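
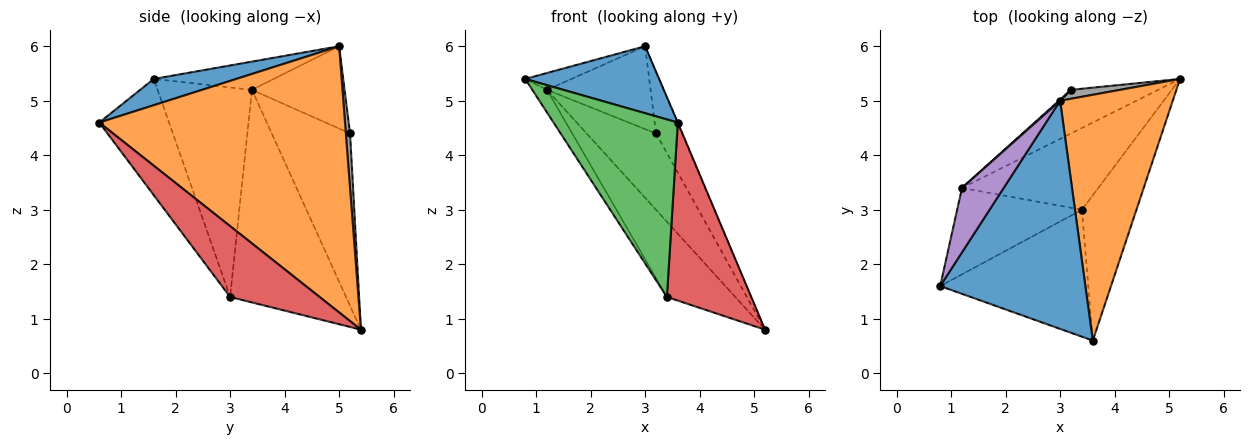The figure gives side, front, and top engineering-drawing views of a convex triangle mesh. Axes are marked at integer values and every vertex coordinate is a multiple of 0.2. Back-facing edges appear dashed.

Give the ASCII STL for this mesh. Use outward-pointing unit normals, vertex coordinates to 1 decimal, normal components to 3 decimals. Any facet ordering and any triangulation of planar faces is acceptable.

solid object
 facet normal 0.171 -0.277 0.945
  outer loop
   vertex 3.0 5.0 6.0
   vertex 0.8 1.6 5.4
   vertex 3.6 0.6 4.6
  endloop
 endfacet
 facet normal 0.921 0.002 0.390
  outer loop
   vertex 3.0 5.0 6.0
   vertex 3.6 0.6 4.6
   vertex 5.2 5.4 0.8
  endloop
 endfacet
 facet normal -0.415 -0.740 -0.529
  outer loop
   vertex 3.4 3.0 1.4
   vertex 3.6 0.6 4.6
   vertex 0.8 1.6 5.4
  endloop
 endfacet
 facet normal 0.635 -0.598 -0.488
  outer loop
   vertex 3.4 3.0 1.4
   vertex 5.2 5.4 0.8
   vertex 3.6 0.6 4.6
  endloop
 endfacet
 facet normal -0.548 0.212 0.809
  outer loop
   vertex 1.2 3.4 5.2
   vertex 0.8 1.6 5.4
   vertex 3.0 5.0 6.0
  endloop
 endfacet
 facet normal -0.852 0.133 -0.507
  outer loop
   vertex 1.2 3.4 5.2
   vertex 3.4 3.0 1.4
   vertex 0.8 1.6 5.4
  endloop
 endfacet
 facet normal -0.754 0.445 -0.483
  outer loop
   vertex 1.2 3.4 5.2
   vertex 5.2 5.4 0.8
   vertex 3.4 3.0 1.4
  endloop
 endfacet
 facet normal 0.158 0.977 0.142
  outer loop
   vertex 3.2 5.2 4.4
   vertex 3.0 5.0 6.0
   vertex 5.2 5.4 0.8
  endloop
 endfacet
 facet normal -0.700 0.620 -0.354
  outer loop
   vertex 3.2 5.2 4.4
   vertex 5.2 5.4 0.8
   vertex 1.2 3.4 5.2
  endloop
 endfacet
 facet normal -0.667 0.745 0.010
  outer loop
   vertex 3.2 5.2 4.4
   vertex 1.2 3.4 5.2
   vertex 3.0 5.0 6.0
  endloop
 endfacet
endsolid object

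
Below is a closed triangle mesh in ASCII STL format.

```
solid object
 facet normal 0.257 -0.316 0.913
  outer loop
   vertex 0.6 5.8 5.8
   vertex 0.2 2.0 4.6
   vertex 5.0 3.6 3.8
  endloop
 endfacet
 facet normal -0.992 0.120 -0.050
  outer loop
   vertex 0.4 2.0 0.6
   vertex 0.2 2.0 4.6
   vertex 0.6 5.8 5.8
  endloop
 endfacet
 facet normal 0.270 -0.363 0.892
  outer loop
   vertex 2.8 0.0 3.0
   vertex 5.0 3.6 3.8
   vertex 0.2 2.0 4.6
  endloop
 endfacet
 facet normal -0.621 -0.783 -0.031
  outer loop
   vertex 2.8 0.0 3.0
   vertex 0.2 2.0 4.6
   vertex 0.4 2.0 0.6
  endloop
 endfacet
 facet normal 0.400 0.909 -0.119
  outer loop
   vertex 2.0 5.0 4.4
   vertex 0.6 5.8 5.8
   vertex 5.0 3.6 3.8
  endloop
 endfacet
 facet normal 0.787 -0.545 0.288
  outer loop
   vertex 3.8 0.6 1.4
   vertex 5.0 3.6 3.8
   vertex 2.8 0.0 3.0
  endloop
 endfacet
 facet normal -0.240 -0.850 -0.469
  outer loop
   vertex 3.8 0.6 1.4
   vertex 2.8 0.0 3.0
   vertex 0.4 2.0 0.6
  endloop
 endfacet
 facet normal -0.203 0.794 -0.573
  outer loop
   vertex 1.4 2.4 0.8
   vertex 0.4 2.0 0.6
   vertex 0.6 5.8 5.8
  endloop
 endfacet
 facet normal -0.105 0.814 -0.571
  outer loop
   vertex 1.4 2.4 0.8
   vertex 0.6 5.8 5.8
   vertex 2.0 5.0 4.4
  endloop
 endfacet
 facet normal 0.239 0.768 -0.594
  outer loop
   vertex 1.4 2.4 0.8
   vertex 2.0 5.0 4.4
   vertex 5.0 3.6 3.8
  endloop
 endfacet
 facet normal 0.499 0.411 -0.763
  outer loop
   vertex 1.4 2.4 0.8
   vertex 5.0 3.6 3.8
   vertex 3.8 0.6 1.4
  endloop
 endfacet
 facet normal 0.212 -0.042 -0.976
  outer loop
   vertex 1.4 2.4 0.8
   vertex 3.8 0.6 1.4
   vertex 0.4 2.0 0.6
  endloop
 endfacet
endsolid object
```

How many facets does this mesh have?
12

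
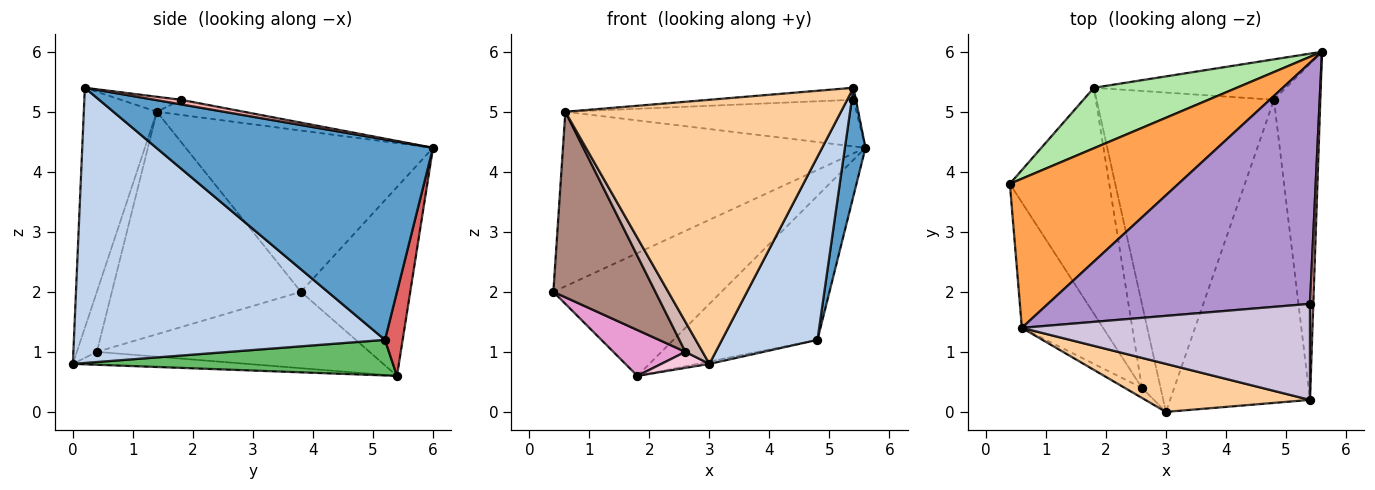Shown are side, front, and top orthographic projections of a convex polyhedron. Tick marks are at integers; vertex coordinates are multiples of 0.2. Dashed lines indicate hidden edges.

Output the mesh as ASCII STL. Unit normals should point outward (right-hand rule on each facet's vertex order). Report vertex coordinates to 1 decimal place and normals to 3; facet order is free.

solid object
 facet normal 0.972 -0.072 -0.225
  outer loop
   vertex 4.8 5.2 1.2
   vertex 5.6 6.0 4.4
   vertex 5.4 0.2 5.4
  endloop
 endfacet
 facet normal 0.860 -0.264 -0.437
  outer loop
   vertex 4.8 5.2 1.2
   vertex 5.4 0.2 5.4
   vertex 3.0 0.0 0.8
  endloop
 endfacet
 facet normal -0.528 0.646 0.552
  outer loop
   vertex 0.6 1.4 5.0
   vertex 5.6 6.0 4.4
   vertex 0.4 3.8 2.0
  endloop
 endfacet
 facet normal -0.252 -0.952 0.173
  outer loop
   vertex 0.6 1.4 5.0
   vertex 3.0 0.0 0.8
   vertex 5.4 0.2 5.4
  endloop
 endfacet
 facet normal 0.197 0.007 -0.980
  outer loop
   vertex 1.8 5.4 0.6
   vertex 4.8 5.2 1.2
   vertex 3.0 0.0 0.8
  endloop
 endfacet
 facet normal -0.504 0.775 0.382
  outer loop
   vertex 1.8 5.4 0.6
   vertex 0.4 3.8 2.0
   vertex 5.6 6.0 4.4
  endloop
 endfacet
 facet normal 0.117 0.956 -0.268
  outer loop
   vertex 1.8 5.4 0.6
   vertex 5.6 6.0 4.4
   vertex 4.8 5.2 1.2
  endloop
 endfacet
 facet normal 0.807 0.073 0.587
  outer loop
   vertex 5.4 1.8 5.2
   vertex 5.4 0.2 5.4
   vertex 5.6 6.0 4.4
  endloop
 endfacet
 facet normal -0.057 0.189 0.980
  outer loop
   vertex 5.4 1.8 5.2
   vertex 5.6 6.0 4.4
   vertex 0.6 1.4 5.0
  endloop
 endfacet
 facet normal -0.052 0.124 0.991
  outer loop
   vertex 5.4 1.8 5.2
   vertex 0.6 1.4 5.0
   vertex 5.4 0.2 5.4
  endloop
 endfacet
 facet normal -0.838 -0.452 -0.306
  outer loop
   vertex 2.6 0.4 1.0
   vertex 0.6 1.4 5.0
   vertex 0.4 3.8 2.0
  endloop
 endfacet
 facet normal -0.742 -0.636 -0.212
  outer loop
   vertex 2.6 0.4 1.0
   vertex 3.0 0.0 0.8
   vertex 0.6 1.4 5.0
  endloop
 endfacet
 facet normal -0.601 -0.159 -0.783
  outer loop
   vertex 2.6 0.4 1.0
   vertex 0.4 3.8 2.0
   vertex 1.8 5.4 0.6
  endloop
 endfacet
 facet normal -0.561 -0.155 -0.813
  outer loop
   vertex 2.6 0.4 1.0
   vertex 1.8 5.4 0.6
   vertex 3.0 0.0 0.8
  endloop
 endfacet
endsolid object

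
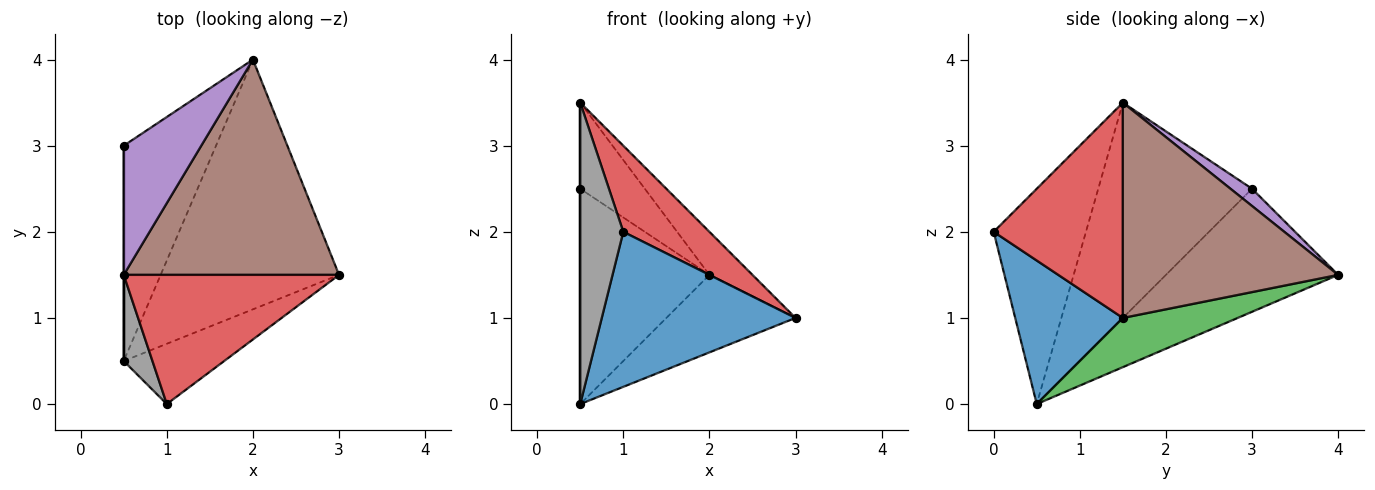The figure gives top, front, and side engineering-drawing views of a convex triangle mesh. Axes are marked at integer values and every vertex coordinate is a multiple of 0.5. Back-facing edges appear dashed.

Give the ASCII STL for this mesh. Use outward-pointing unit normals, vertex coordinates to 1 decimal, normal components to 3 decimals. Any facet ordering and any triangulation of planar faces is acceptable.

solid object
 facet normal 0.460 -0.828 -0.322
  outer loop
   vertex 0.5 0.5 0.0
   vertex 3.0 1.5 1.0
   vertex 1.0 0.0 2.0
  endloop
 endfacet
 facet normal -0.686 0.514 -0.514
  outer loop
   vertex 2.0 4.0 1.5
   vertex 0.5 0.5 0.0
   vertex 0.5 3.0 2.5
  endloop
 endfacet
 facet normal 0.255 0.287 -0.924
  outer loop
   vertex 2.0 4.0 1.5
   vertex 3.0 1.5 1.0
   vertex 0.5 0.5 0.0
  endloop
 endfacet
 facet normal 0.640 -0.426 0.640
  outer loop
   vertex 0.5 1.5 3.5
   vertex 1.0 0.0 2.0
   vertex 3.0 1.5 1.0
  endloop
 endfacet
 facet normal 0.182 0.545 0.818
  outer loop
   vertex 0.5 1.5 3.5
   vertex 2.0 4.0 1.5
   vertex 0.5 3.0 2.5
  endloop
 endfacet
 facet normal 0.700 0.140 0.700
  outer loop
   vertex 0.5 1.5 3.5
   vertex 3.0 1.5 1.0
   vertex 2.0 4.0 1.5
  endloop
 endfacet
 facet normal -1.000 0.000 0.000
  outer loop
   vertex 0.5 1.5 3.5
   vertex 0.5 3.0 2.5
   vertex 0.5 0.5 0.0
  endloop
 endfacet
 facet normal -0.900 -0.420 0.120
  outer loop
   vertex 0.5 1.5 3.5
   vertex 0.5 0.5 0.0
   vertex 1.0 0.0 2.0
  endloop
 endfacet
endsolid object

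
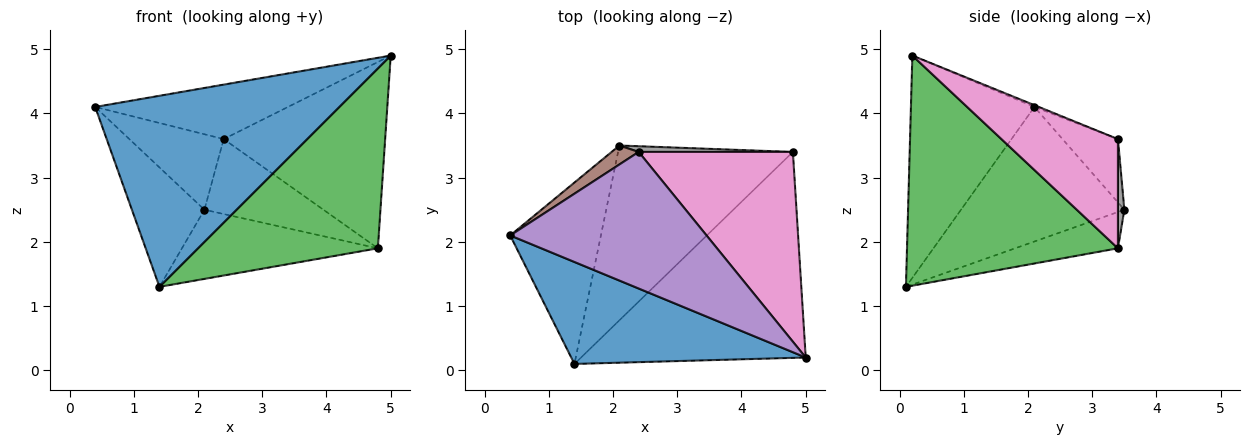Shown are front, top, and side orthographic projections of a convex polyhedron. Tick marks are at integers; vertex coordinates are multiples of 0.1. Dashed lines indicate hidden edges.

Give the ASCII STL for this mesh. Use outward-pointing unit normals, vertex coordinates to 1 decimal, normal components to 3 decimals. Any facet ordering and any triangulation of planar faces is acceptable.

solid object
 facet normal -0.408 -0.806 0.430
  outer loop
   vertex 1.4 0.1 1.3
   vertex 5.0 0.2 4.9
   vertex 0.4 2.1 4.1
  endloop
 endfacet
 facet normal -0.778 0.345 -0.525
  outer loop
   vertex 1.4 0.1 1.3
   vertex 0.4 2.1 4.1
   vertex 2.1 3.5 2.5
  endloop
 endfacet
 facet normal 0.611 -0.521 -0.596
  outer loop
   vertex 4.8 3.4 1.9
   vertex 5.0 0.2 4.9
   vertex 1.4 0.1 1.3
  endloop
 endfacet
 facet normal -0.190 0.361 -0.913
  outer loop
   vertex 4.8 3.4 1.9
   vertex 1.4 0.1 1.3
   vertex 2.1 3.5 2.5
  endloop
 endfacet
 facet normal -0.009 0.370 0.929
  outer loop
   vertex 2.4 3.4 3.6
   vertex 0.4 2.1 4.1
   vertex 5.0 0.2 4.9
  endloop
 endfacet
 facet normal -0.495 0.843 0.212
  outer loop
   vertex 2.4 3.4 3.6
   vertex 2.1 3.5 2.5
   vertex 0.4 2.1 4.1
  endloop
 endfacet
 facet normal 0.451 0.625 0.637
  outer loop
   vertex 2.4 3.4 3.6
   vertex 5.0 0.2 4.9
   vertex 4.8 3.4 1.9
  endloop
 endfacet
 facet normal 0.054 0.996 0.076
  outer loop
   vertex 2.4 3.4 3.6
   vertex 4.8 3.4 1.9
   vertex 2.1 3.5 2.5
  endloop
 endfacet
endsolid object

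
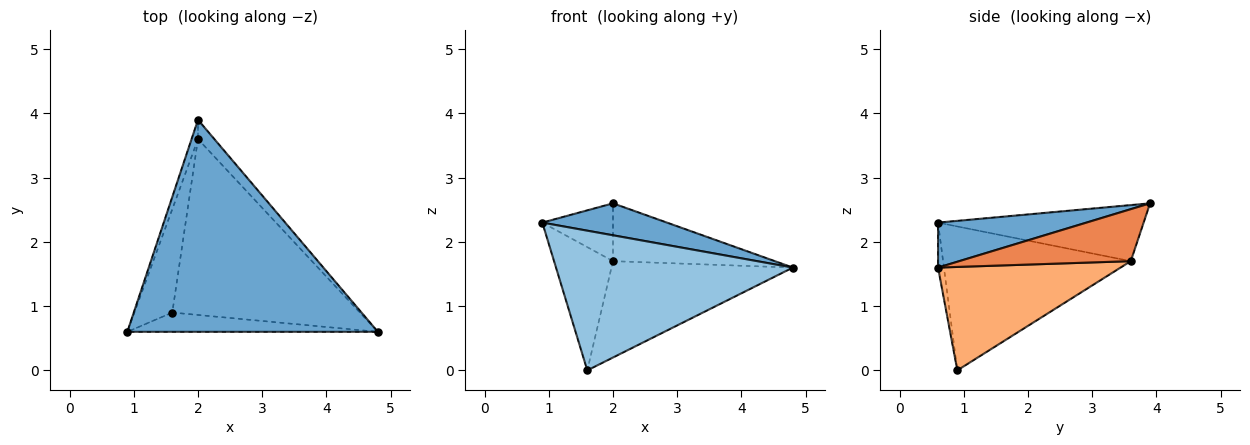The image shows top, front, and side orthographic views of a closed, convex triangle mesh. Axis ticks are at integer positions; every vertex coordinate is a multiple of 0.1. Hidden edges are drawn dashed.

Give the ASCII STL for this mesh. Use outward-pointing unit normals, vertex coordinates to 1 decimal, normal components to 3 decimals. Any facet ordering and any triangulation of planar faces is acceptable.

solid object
 facet normal 0.175 -0.147 0.974
  outer loop
   vertex 2.0 3.9 2.6
   vertex 0.9 0.6 2.3
   vertex 4.8 0.6 1.6
  endloop
 endfacet
 facet normal -0.025 -0.990 -0.137
  outer loop
   vertex 1.6 0.9 0.0
   vertex 4.8 0.6 1.6
   vertex 0.9 0.6 2.3
  endloop
 endfacet
 facet normal -0.940 0.323 -0.108
  outer loop
   vertex 2.0 3.6 1.7
   vertex 0.9 0.6 2.3
   vertex 2.0 3.9 2.6
  endloop
 endfacet
 facet normal -0.925 0.291 -0.244
  outer loop
   vertex 2.0 3.6 1.7
   vertex 1.6 0.9 0.0
   vertex 0.9 0.6 2.3
  endloop
 endfacet
 facet normal 0.709 0.669 -0.223
  outer loop
   vertex 2.0 3.6 1.7
   vertex 2.0 3.9 2.6
   vertex 4.8 0.6 1.6
  endloop
 endfacet
 facet normal 0.435 0.433 -0.790
  outer loop
   vertex 2.0 3.6 1.7
   vertex 4.8 0.6 1.6
   vertex 1.6 0.9 0.0
  endloop
 endfacet
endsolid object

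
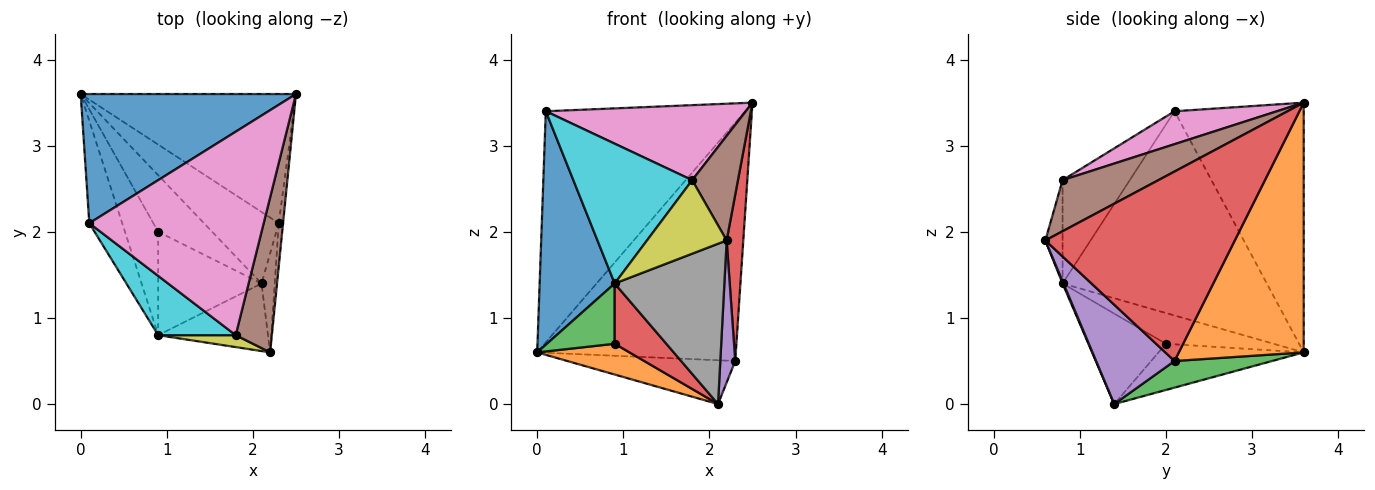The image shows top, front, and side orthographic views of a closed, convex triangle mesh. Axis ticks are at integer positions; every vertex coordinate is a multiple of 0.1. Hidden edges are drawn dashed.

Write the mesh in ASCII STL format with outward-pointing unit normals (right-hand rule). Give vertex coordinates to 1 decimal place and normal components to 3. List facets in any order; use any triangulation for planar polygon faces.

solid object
 facet normal -0.493 0.760 0.425
  outer loop
   vertex 0.1 2.1 3.4
   vertex 2.5 3.6 3.5
   vertex 0.0 3.6 0.6
  endloop
 endfacet
 facet normal 0.484 0.769 -0.417
  outer loop
   vertex 2.3 2.1 0.5
   vertex 0.0 3.6 0.6
   vertex 2.5 3.6 3.5
  endloop
 endfacet
 facet normal 0.290 0.500 -0.816
  outer loop
   vertex 2.3 2.1 0.5
   vertex 2.1 1.4 0.0
   vertex 0.0 3.6 0.6
  endloop
 endfacet
 facet normal 0.996 -0.088 -0.023
  outer loop
   vertex 2.3 2.1 0.5
   vertex 2.5 3.6 3.5
   vertex 2.2 0.6 1.9
  endloop
 endfacet
 facet normal 0.974 -0.186 -0.129
  outer loop
   vertex 2.3 2.1 0.5
   vertex 2.2 0.6 1.9
   vertex 2.1 1.4 0.0
  endloop
 endfacet
 facet normal 0.760 -0.363 0.538
  outer loop
   vertex 1.8 0.8 2.6
   vertex 2.2 0.6 1.9
   vertex 2.5 3.6 3.5
  endloop
 endfacet
 facet normal 0.174 -0.341 0.924
  outer loop
   vertex 1.8 0.8 2.6
   vertex 2.5 3.6 3.5
   vertex 0.1 2.1 3.4
  endloop
 endfacet
 facet normal 0.008 -0.921 -0.388
  outer loop
   vertex 0.9 0.8 1.4
   vertex 2.1 1.4 0.0
   vertex 2.2 0.6 1.9
  endloop
 endfacet
 facet normal -0.209 -0.965 0.157
  outer loop
   vertex 0.9 0.8 1.4
   vertex 2.2 0.6 1.9
   vertex 1.8 0.8 2.6
  endloop
 endfacet
 facet normal -0.462 -0.817 0.346
  outer loop
   vertex 0.9 0.8 1.4
   vertex 1.8 0.8 2.6
   vertex 0.1 2.1 3.4
  endloop
 endfacet
 facet normal -0.928 -0.341 -0.150
  outer loop
   vertex 0.9 0.8 1.4
   vertex 0.1 2.1 3.4
   vertex 0.0 3.6 0.6
  endloop
 endfacet
 facet normal -0.601 -0.382 -0.702
  outer loop
   vertex 0.9 2.0 0.7
   vertex 0.0 3.6 0.6
   vertex 2.1 1.4 0.0
  endloop
 endfacet
 facet normal -0.625 -0.393 -0.675
  outer loop
   vertex 0.9 2.0 0.7
   vertex 0.9 0.8 1.4
   vertex 0.0 3.6 0.6
  endloop
 endfacet
 facet normal -0.603 -0.402 -0.689
  outer loop
   vertex 0.9 2.0 0.7
   vertex 2.1 1.4 0.0
   vertex 0.9 0.8 1.4
  endloop
 endfacet
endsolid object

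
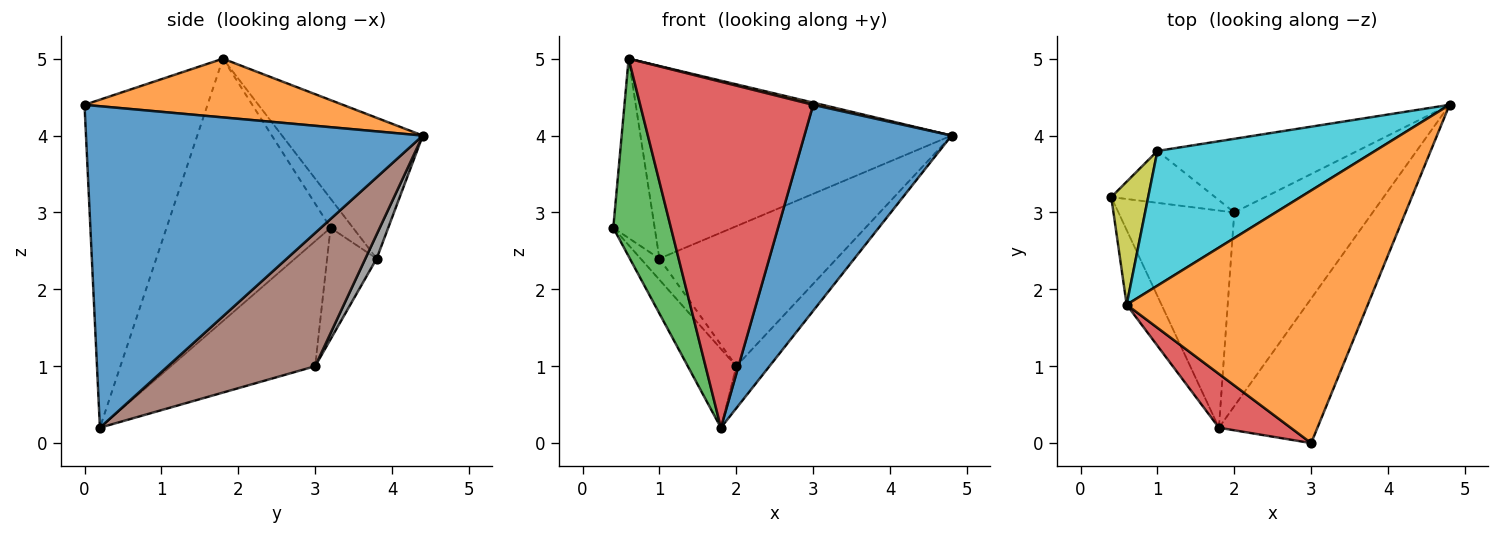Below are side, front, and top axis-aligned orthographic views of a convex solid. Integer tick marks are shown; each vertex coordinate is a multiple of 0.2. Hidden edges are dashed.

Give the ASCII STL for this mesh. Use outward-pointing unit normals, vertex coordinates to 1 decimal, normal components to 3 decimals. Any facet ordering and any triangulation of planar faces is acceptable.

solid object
 facet normal 0.882 -0.385 -0.270
  outer loop
   vertex 1.8 0.2 0.2
   vertex 4.8 4.4 4.0
   vertex 3.0 0.0 4.4
  endloop
 endfacet
 facet normal 0.237 -0.008 0.972
  outer loop
   vertex 0.6 1.8 5.0
   vertex 3.0 0.0 4.4
   vertex 4.8 4.4 4.0
  endloop
 endfacet
 facet normal -0.936 -0.329 -0.124
  outer loop
   vertex 0.6 1.8 5.0
   vertex 0.4 3.2 2.8
   vertex 1.8 0.2 0.2
  endloop
 endfacet
 facet normal -0.575 -0.808 0.126
  outer loop
   vertex 0.6 1.8 5.0
   vertex 1.8 0.2 0.2
   vertex 3.0 0.0 4.4
  endloop
 endfacet
 facet normal -0.712 0.239 -0.660
  outer loop
   vertex 2.0 3.0 1.0
   vertex 1.8 0.2 0.2
   vertex 0.4 3.2 2.8
  endloop
 endfacet
 facet normal 0.685 0.154 -0.712
  outer loop
   vertex 2.0 3.0 1.0
   vertex 4.8 4.4 4.0
   vertex 1.8 0.2 0.2
  endloop
 endfacet
 facet normal -0.705 0.267 -0.657
  outer loop
   vertex 1.0 3.8 2.4
   vertex 2.0 3.0 1.0
   vertex 0.4 3.2 2.8
  endloop
 endfacet
 facet normal 0.056 0.884 -0.465
  outer loop
   vertex 1.0 3.8 2.4
   vertex 4.8 4.4 4.0
   vertex 2.0 3.0 1.0
  endloop
 endfacet
 facet normal -0.409 0.753 0.516
  outer loop
   vertex 1.0 3.8 2.4
   vertex 0.4 3.2 2.8
   vertex 0.6 1.8 5.0
  endloop
 endfacet
 facet normal -0.348 0.768 0.538
  outer loop
   vertex 1.0 3.8 2.4
   vertex 0.6 1.8 5.0
   vertex 4.8 4.4 4.0
  endloop
 endfacet
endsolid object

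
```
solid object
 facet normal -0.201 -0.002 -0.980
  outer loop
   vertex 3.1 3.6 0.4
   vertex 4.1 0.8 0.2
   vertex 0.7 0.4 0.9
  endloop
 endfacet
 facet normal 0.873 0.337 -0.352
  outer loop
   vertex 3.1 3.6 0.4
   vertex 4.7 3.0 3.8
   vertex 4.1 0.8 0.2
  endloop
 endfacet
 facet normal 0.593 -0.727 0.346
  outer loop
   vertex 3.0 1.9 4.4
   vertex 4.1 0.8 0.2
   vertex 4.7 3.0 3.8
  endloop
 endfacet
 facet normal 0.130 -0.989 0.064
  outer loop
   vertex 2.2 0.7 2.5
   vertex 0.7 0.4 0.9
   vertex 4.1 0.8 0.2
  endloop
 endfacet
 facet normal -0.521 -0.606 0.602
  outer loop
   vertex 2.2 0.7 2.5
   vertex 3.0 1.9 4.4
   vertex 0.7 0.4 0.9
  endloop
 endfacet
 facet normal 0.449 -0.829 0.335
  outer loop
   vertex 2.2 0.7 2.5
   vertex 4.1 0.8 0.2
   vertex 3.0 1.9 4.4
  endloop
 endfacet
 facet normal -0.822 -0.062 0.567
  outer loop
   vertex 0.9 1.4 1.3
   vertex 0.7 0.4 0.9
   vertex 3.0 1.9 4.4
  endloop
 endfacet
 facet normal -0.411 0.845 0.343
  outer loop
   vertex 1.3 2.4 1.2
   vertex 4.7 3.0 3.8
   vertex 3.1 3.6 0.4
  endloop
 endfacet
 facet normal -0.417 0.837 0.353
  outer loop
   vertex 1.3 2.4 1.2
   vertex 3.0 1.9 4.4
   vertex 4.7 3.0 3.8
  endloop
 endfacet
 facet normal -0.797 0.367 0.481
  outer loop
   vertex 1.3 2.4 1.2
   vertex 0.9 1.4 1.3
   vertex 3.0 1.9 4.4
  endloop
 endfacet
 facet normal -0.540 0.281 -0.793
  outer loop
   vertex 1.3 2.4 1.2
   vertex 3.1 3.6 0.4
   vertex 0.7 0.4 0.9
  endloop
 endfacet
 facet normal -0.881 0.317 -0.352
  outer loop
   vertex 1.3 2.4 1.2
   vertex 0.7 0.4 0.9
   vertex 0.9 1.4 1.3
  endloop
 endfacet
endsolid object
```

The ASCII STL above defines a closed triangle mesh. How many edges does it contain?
18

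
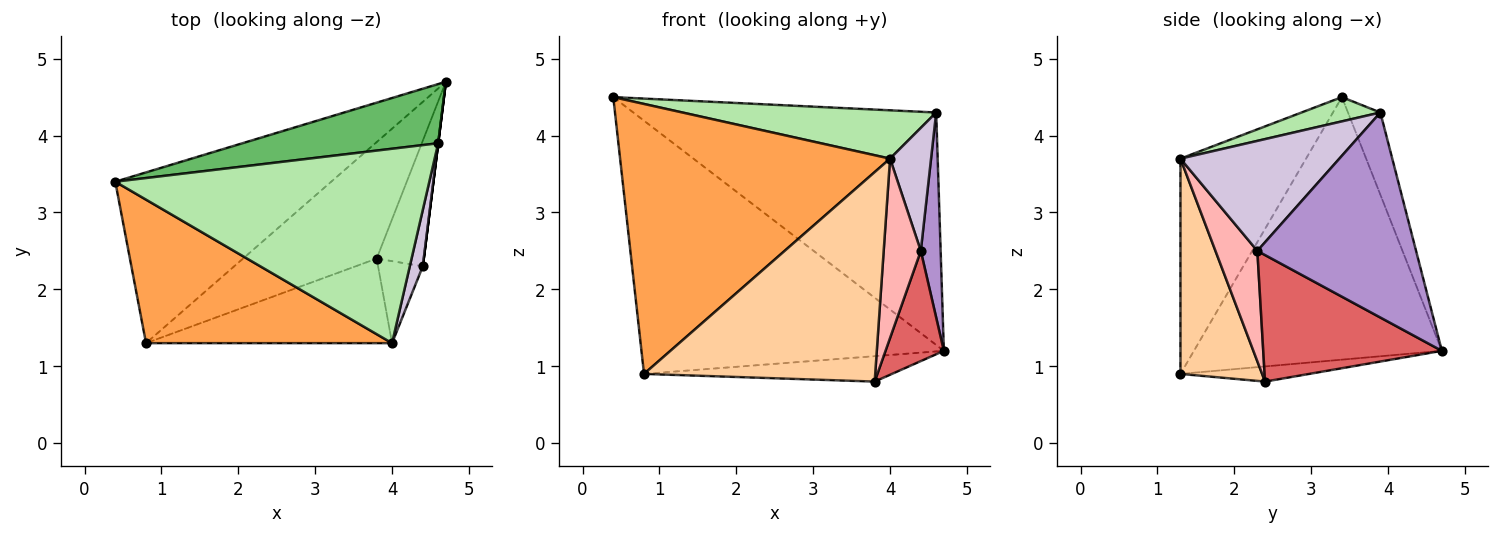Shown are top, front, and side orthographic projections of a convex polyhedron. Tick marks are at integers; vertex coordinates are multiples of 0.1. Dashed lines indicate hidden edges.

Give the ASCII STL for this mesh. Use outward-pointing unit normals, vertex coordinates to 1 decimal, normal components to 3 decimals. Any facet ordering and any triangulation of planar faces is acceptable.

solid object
 facet normal -0.562 0.686 -0.462
  outer loop
   vertex 0.8 1.3 0.9
   vertex 0.4 3.4 4.5
   vertex 4.7 4.7 1.2
  endloop
 endfacet
 facet normal -0.110 0.212 -0.971
  outer loop
   vertex 3.8 2.4 0.8
   vertex 0.8 1.3 0.9
   vertex 4.7 4.7 1.2
  endloop
 endfacet
 facet normal -0.380 -0.817 0.434
  outer loop
   vertex 4.0 1.3 3.7
   vertex 0.4 3.4 4.5
   vertex 0.8 1.3 0.9
  endloop
 endfacet
 facet normal 0.311 -0.881 -0.356
  outer loop
   vertex 4.0 1.3 3.7
   vertex 0.8 1.3 0.9
   vertex 3.8 2.4 0.8
  endloop
 endfacet
 facet normal -0.103 0.964 0.245
  outer loop
   vertex 4.6 3.9 4.3
   vertex 4.7 4.7 1.2
   vertex 0.4 3.4 4.5
  endloop
 endfacet
 facet normal 0.075 -0.241 0.968
  outer loop
   vertex 4.6 3.9 4.3
   vertex 0.4 3.4 4.5
   vertex 4.0 1.3 3.7
  endloop
 endfacet
 facet normal 0.896 -0.293 -0.334
  outer loop
   vertex 4.4 2.3 2.5
   vertex 3.8 2.4 0.8
   vertex 4.7 4.7 1.2
  endloop
 endfacet
 facet normal 0.716 -0.635 -0.290
  outer loop
   vertex 4.4 2.3 2.5
   vertex 4.0 1.3 3.7
   vertex 3.8 2.4 0.8
  endloop
 endfacet
 facet normal 0.992 -0.124 0.000
  outer loop
   vertex 4.4 2.3 2.5
   vertex 4.7 4.7 1.2
   vertex 4.6 3.9 4.3
  endloop
 endfacet
 facet normal 0.962 -0.248 0.114
  outer loop
   vertex 4.4 2.3 2.5
   vertex 4.6 3.9 4.3
   vertex 4.0 1.3 3.7
  endloop
 endfacet
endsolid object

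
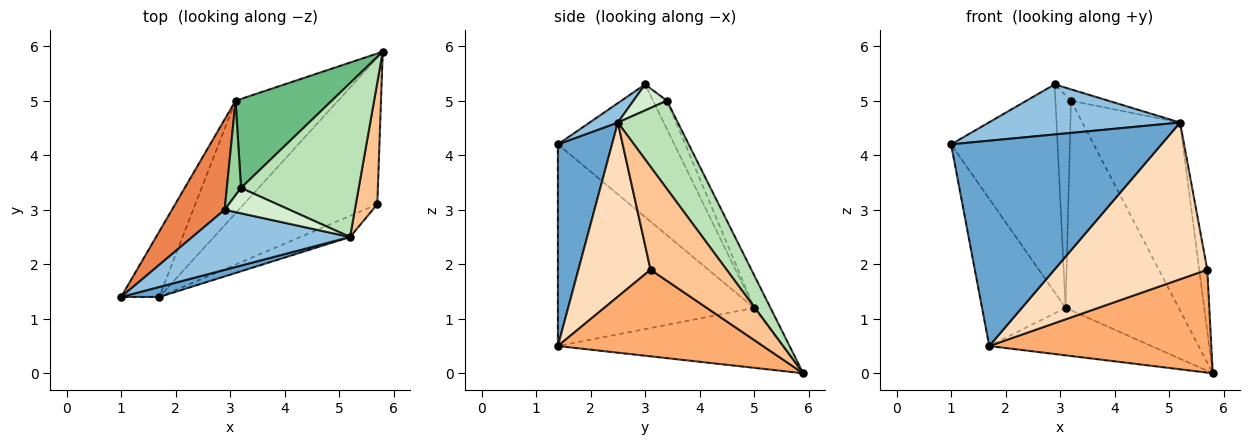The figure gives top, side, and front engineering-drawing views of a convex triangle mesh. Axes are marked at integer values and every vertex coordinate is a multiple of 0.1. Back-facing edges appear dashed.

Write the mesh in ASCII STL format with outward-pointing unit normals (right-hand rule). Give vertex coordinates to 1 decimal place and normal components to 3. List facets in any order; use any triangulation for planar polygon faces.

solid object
 facet normal 0.249 -0.967 0.047
  outer loop
   vertex 5.2 2.5 4.6
   vertex 1.0 1.4 4.2
   vertex 1.7 1.4 0.5
  endloop
 endfacet
 facet normal 0.094 -0.638 0.765
  outer loop
   vertex 5.2 2.5 4.6
   vertex 2.9 3.0 5.3
   vertex 1.0 1.4 4.2
  endloop
 endfacet
 facet normal -0.906 0.386 -0.171
  outer loop
   vertex 3.1 5.0 1.2
   vertex 1.7 1.4 0.5
   vertex 1.0 1.4 4.2
  endloop
 endfacet
 facet normal -0.475 0.342 -0.811
  outer loop
   vertex 3.1 5.0 1.2
   vertex 5.8 5.9 0.0
   vertex 1.7 1.4 0.5
  endloop
 endfacet
 facet normal -0.708 0.648 0.281
  outer loop
   vertex 3.1 5.0 1.2
   vertex 1.0 1.4 4.2
   vertex 2.9 3.0 5.3
  endloop
 endfacet
 facet normal 0.469 -0.507 -0.723
  outer loop
   vertex 5.7 3.1 1.9
   vertex 1.7 1.4 0.5
   vertex 5.8 5.9 0.0
  endloop
 endfacet
 facet normal 0.974 0.103 0.203
  outer loop
   vertex 5.7 3.1 1.9
   vertex 5.8 5.9 0.0
   vertex 5.2 2.5 4.6
  endloop
 endfacet
 facet normal 0.424 -0.898 -0.121
  outer loop
   vertex 5.7 3.1 1.9
   vertex 5.2 2.5 4.6
   vertex 1.7 1.4 0.5
  endloop
 endfacet
 facet normal -0.132 0.912 0.388
  outer loop
   vertex 3.2 3.4 5.0
   vertex 5.8 5.9 0.0
   vertex 3.1 5.0 1.2
  endloop
 endfacet
 facet normal -0.630 0.709 0.315
  outer loop
   vertex 3.2 3.4 5.0
   vertex 3.1 5.0 1.2
   vertex 2.9 3.0 5.3
  endloop
 endfacet
 facet normal 0.429 0.699 0.572
  outer loop
   vertex 3.2 3.4 5.0
   vertex 5.2 2.5 4.6
   vertex 5.8 5.9 0.0
  endloop
 endfacet
 facet normal 0.344 0.384 0.857
  outer loop
   vertex 3.2 3.4 5.0
   vertex 2.9 3.0 5.3
   vertex 5.2 2.5 4.6
  endloop
 endfacet
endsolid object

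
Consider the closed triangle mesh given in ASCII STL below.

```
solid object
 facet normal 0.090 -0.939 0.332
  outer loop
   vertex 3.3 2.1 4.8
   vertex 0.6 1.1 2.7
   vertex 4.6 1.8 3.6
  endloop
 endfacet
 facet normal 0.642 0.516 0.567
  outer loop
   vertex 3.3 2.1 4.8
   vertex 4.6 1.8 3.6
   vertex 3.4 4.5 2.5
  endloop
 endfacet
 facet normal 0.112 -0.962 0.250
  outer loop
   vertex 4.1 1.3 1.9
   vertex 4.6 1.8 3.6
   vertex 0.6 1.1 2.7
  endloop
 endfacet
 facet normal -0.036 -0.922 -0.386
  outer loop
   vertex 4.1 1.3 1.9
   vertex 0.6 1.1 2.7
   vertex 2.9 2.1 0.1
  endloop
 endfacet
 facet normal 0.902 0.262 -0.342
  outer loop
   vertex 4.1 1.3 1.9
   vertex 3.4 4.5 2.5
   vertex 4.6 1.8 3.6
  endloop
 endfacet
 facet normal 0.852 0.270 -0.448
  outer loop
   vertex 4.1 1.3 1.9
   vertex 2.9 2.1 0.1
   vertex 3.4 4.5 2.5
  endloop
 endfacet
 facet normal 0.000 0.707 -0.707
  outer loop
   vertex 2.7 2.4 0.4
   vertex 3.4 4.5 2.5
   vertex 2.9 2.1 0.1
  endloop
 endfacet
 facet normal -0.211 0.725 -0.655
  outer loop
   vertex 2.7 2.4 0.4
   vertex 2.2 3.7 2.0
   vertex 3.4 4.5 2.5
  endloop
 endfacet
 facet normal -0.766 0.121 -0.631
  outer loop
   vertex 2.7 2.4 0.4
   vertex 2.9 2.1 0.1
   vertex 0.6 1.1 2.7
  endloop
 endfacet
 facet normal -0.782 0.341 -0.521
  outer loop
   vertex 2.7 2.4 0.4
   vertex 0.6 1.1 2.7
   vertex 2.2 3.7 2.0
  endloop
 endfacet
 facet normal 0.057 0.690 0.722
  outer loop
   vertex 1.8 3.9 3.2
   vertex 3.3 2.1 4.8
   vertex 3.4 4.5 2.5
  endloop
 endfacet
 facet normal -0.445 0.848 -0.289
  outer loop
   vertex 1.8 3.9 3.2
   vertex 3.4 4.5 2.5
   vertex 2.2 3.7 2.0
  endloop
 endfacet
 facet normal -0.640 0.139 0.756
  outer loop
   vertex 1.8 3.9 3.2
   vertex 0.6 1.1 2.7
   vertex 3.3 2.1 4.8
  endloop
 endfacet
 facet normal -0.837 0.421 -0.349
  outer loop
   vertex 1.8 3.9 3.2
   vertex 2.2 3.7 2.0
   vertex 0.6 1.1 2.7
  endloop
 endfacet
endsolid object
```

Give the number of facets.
14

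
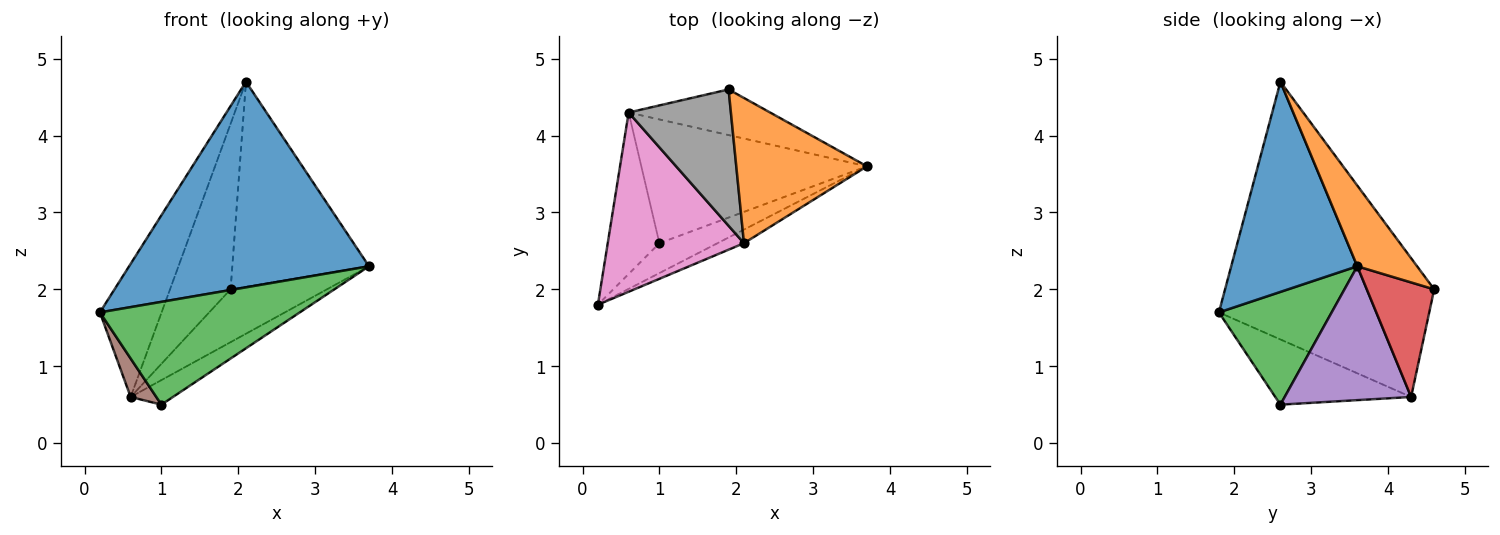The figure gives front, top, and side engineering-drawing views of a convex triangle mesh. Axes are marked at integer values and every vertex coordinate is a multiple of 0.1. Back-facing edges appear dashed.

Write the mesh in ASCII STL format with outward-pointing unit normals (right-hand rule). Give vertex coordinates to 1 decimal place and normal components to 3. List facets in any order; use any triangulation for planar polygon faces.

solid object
 facet normal 0.464 -0.884 -0.059
  outer loop
   vertex 2.1 2.6 4.7
   vertex 0.2 1.8 1.7
   vertex 3.7 3.6 2.3
  endloop
 endfacet
 facet normal 0.336 0.769 0.544
  outer loop
   vertex 2.1 2.6 4.7
   vertex 3.7 3.6 2.3
   vertex 1.9 4.6 2.0
  endloop
 endfacet
 facet normal 0.476 -0.844 -0.245
  outer loop
   vertex 1.0 2.6 0.5
   vertex 3.7 3.6 2.3
   vertex 0.2 1.8 1.7
  endloop
 endfacet
 facet normal 0.468 0.669 -0.578
  outer loop
   vertex 0.6 4.3 0.6
   vertex 1.9 4.6 2.0
   vertex 3.7 3.6 2.3
  endloop
 endfacet
 facet normal 0.503 0.168 -0.848
  outer loop
   vertex 0.6 4.3 0.6
   vertex 3.7 3.6 2.3
   vertex 1.0 2.6 0.5
  endloop
 endfacet
 facet normal -0.775 -0.146 -0.614
  outer loop
   vertex 0.6 4.3 0.6
   vertex 1.0 2.6 0.5
   vertex 0.2 1.8 1.7
  endloop
 endfacet
 facet normal -0.835 0.328 0.442
  outer loop
   vertex 0.6 4.3 0.6
   vertex 0.2 1.8 1.7
   vertex 2.1 2.6 4.7
  endloop
 endfacet
 facet normal -0.653 0.584 0.481
  outer loop
   vertex 0.6 4.3 0.6
   vertex 2.1 2.6 4.7
   vertex 1.9 4.6 2.0
  endloop
 endfacet
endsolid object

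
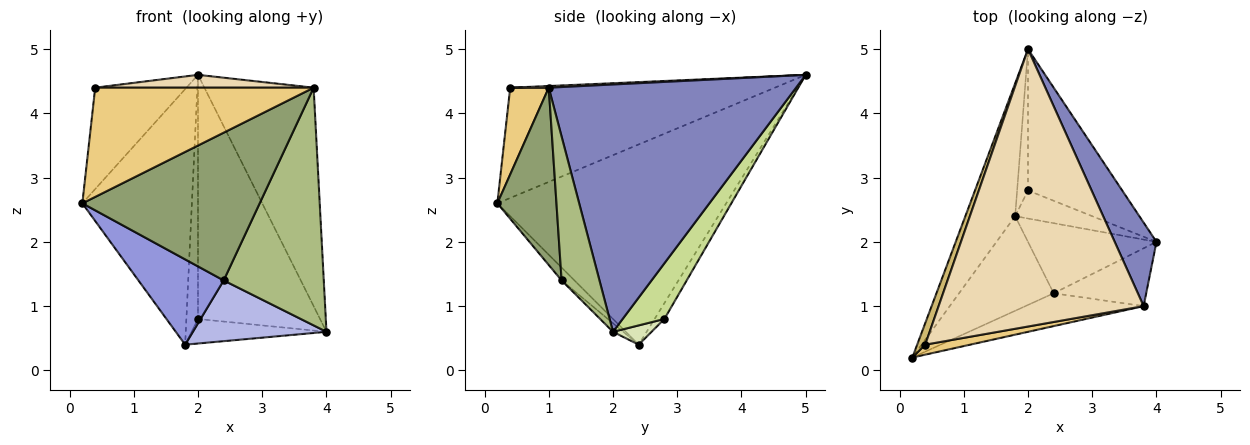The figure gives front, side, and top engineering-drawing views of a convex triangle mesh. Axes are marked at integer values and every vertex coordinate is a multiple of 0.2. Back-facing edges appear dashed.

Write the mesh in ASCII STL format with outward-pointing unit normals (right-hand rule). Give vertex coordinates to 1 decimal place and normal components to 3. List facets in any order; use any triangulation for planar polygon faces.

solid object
 facet normal -0.880 0.421 -0.219
  outer loop
   vertex 1.8 2.4 0.4
   vertex 0.2 0.2 2.6
   vertex 2.0 5.0 4.6
  endloop
 endfacet
 facet normal 0.904 0.399 0.153
  outer loop
   vertex 3.8 1.0 4.4
   vertex 4.0 2.0 0.6
   vertex 2.0 5.0 4.6
  endloop
 endfacet
 facet normal -0.100 -0.666 -0.739
  outer loop
   vertex 2.4 1.2 1.4
   vertex 0.2 0.2 2.6
   vertex 1.8 2.4 0.4
  endloop
 endfacet
 facet normal -0.050 -0.654 -0.755
  outer loop
   vertex 2.4 1.2 1.4
   vertex 1.8 2.4 0.4
   vertex 4.0 2.0 0.6
  endloop
 endfacet
 facet normal 0.309 -0.928 -0.206
  outer loop
   vertex 2.4 1.2 1.4
   vertex 3.8 1.0 4.4
   vertex 0.2 0.2 2.6
  endloop
 endfacet
 facet normal 0.345 -0.912 -0.222
  outer loop
   vertex 2.4 1.2 1.4
   vertex 4.0 2.0 0.6
   vertex 3.8 1.0 4.4
  endloop
 endfacet
 facet normal 0.284 0.830 -0.480
  outer loop
   vertex 2.0 2.8 0.8
   vertex 2.0 5.0 4.6
   vertex 4.0 2.0 0.6
  endloop
 endfacet
 facet normal 0.185 0.647 -0.740
  outer loop
   vertex 2.0 2.8 0.8
   vertex 4.0 2.0 0.6
   vertex 1.8 2.4 0.4
  endloop
 endfacet
 facet normal -0.589 0.699 -0.405
  outer loop
   vertex 2.0 2.8 0.8
   vertex 1.8 2.4 0.4
   vertex 2.0 5.0 4.6
  endloop
 endfacet
 facet normal -0.943 0.325 0.069
  outer loop
   vertex 0.4 0.4 4.4
   vertex 2.0 5.0 4.6
   vertex 0.2 0.2 2.6
  endloop
 endfacet
 facet normal 0.173 -0.981 0.090
  outer loop
   vertex 0.4 0.4 4.4
   vertex 0.2 0.2 2.6
   vertex 3.8 1.0 4.4
  endloop
 endfacet
 facet normal 0.008 -0.046 0.999
  outer loop
   vertex 0.4 0.4 4.4
   vertex 3.8 1.0 4.4
   vertex 2.0 5.0 4.6
  endloop
 endfacet
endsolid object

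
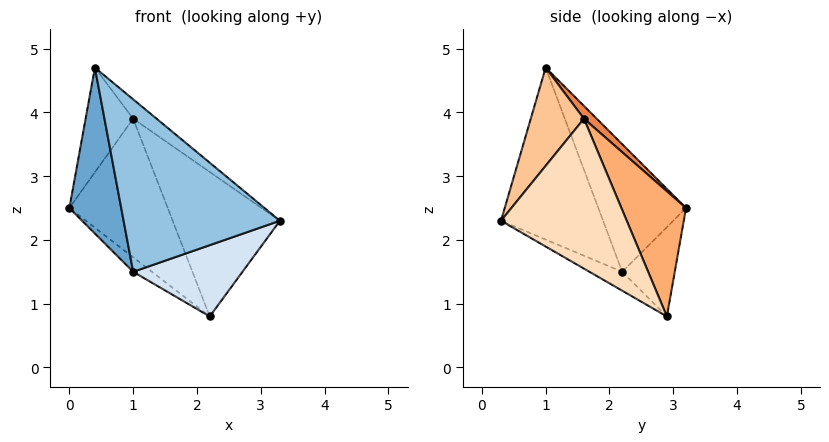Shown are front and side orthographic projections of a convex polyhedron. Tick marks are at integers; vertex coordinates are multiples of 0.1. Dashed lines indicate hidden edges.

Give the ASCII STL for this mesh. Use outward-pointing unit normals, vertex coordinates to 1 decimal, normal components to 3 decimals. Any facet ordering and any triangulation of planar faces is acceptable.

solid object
 facet normal -0.812 -0.480 -0.332
  outer loop
   vertex 1.0 2.2 1.5
   vertex 0.4 1.0 4.7
   vertex 0.0 3.2 2.5
  endloop
 endfacet
 facet normal -0.505 -0.773 -0.384
  outer loop
   vertex 1.0 2.2 1.5
   vertex 3.3 0.3 2.3
   vertex 0.4 1.0 4.7
  endloop
 endfacet
 facet normal -0.580 0.207 -0.788
  outer loop
   vertex 1.0 2.2 1.5
   vertex 0.0 3.2 2.5
   vertex 2.2 2.9 0.8
  endloop
 endfacet
 facet normal -0.163 -0.544 -0.823
  outer loop
   vertex 1.0 2.2 1.5
   vertex 2.2 2.9 0.8
   vertex 3.3 0.3 2.3
  endloop
 endfacet
 facet normal 0.191 0.711 0.677
  outer loop
   vertex 1.0 1.6 3.9
   vertex 0.0 3.2 2.5
   vertex 0.4 1.0 4.7
  endloop
 endfacet
 facet normal 0.478 0.728 0.491
  outer loop
   vertex 1.0 1.6 3.9
   vertex 2.2 2.9 0.8
   vertex 0.0 3.2 2.5
  endloop
 endfacet
 facet normal 0.651 0.286 0.703
  outer loop
   vertex 1.0 1.6 3.9
   vertex 0.4 1.0 4.7
   vertex 3.3 0.3 2.3
  endloop
 endfacet
 facet normal 0.662 0.565 0.493
  outer loop
   vertex 1.0 1.6 3.9
   vertex 3.3 0.3 2.3
   vertex 2.2 2.9 0.8
  endloop
 endfacet
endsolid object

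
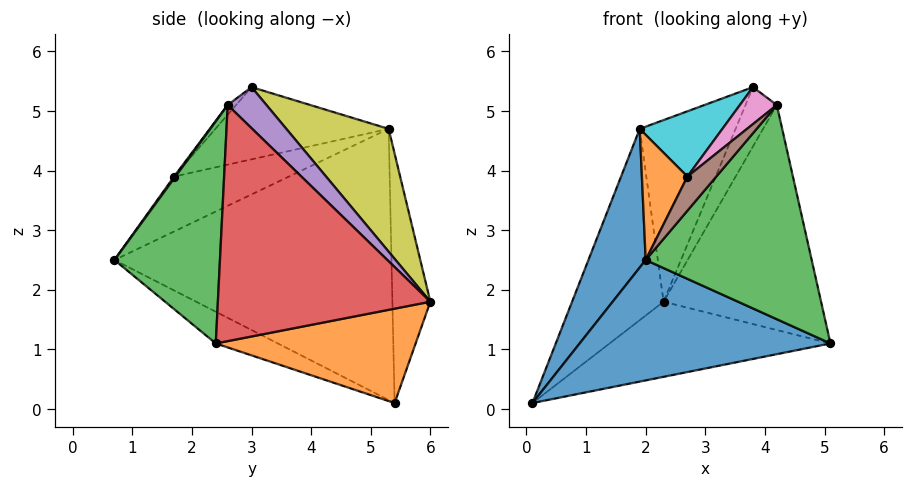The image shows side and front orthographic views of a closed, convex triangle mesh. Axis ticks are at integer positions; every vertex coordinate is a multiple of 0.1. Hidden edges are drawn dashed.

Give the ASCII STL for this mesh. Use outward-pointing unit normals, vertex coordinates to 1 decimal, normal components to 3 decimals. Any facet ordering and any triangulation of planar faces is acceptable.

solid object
 facet normal -0.121 -0.490 -0.863
  outer loop
   vertex 2.0 0.7 2.5
   vertex 0.1 5.4 0.1
   vertex 5.1 2.4 1.1
  endloop
 endfacet
 facet normal 0.445 0.491 -0.749
  outer loop
   vertex 2.3 6.0 1.8
   vertex 5.1 2.4 1.1
   vertex 0.1 5.4 0.1
  endloop
 endfacet
 facet normal 0.529 -0.833 0.161
  outer loop
   vertex 4.2 2.6 5.1
   vertex 2.0 0.7 2.5
   vertex 5.1 2.4 1.1
  endloop
 endfacet
 facet normal 0.794 0.589 0.149
  outer loop
   vertex 4.2 2.6 5.1
   vertex 5.1 2.4 1.1
   vertex 2.3 6.0 1.8
  endloop
 endfacet
 facet normal 0.763 0.616 0.196
  outer loop
   vertex 4.2 2.6 5.1
   vertex 2.3 6.0 1.8
   vertex 3.8 3.0 5.4
  endloop
 endfacet
 facet normal 0.039 -0.822 0.568
  outer loop
   vertex 4.2 2.6 5.1
   vertex 2.7 1.7 3.9
   vertex 2.0 0.7 2.5
  endloop
 endfacet
 facet normal -0.155 -0.687 0.710
  outer loop
   vertex 4.2 2.6 5.1
   vertex 3.8 3.0 5.4
   vertex 2.7 1.7 3.9
  endloop
 endfacet
 facet normal -0.378 0.911 0.168
  outer loop
   vertex 1.9 5.3 4.7
   vertex 2.3 6.0 1.8
   vertex 0.1 5.4 0.1
  endloop
 endfacet
 facet normal 0.705 0.661 0.257
  outer loop
   vertex 1.9 5.3 4.7
   vertex 3.8 3.0 5.4
   vertex 2.3 6.0 1.8
  endloop
 endfacet
 facet normal -0.627 -0.299 0.719
  outer loop
   vertex 1.9 5.3 4.7
   vertex 2.7 1.7 3.9
   vertex 3.8 3.0 5.4
  endloop
 endfacet
 facet normal -0.916 -0.189 0.354
  outer loop
   vertex 1.9 5.3 4.7
   vertex 0.1 5.4 0.1
   vertex 2.0 0.7 2.5
  endloop
 endfacet
 facet normal -0.752 -0.298 0.589
  outer loop
   vertex 1.9 5.3 4.7
   vertex 2.0 0.7 2.5
   vertex 2.7 1.7 3.9
  endloop
 endfacet
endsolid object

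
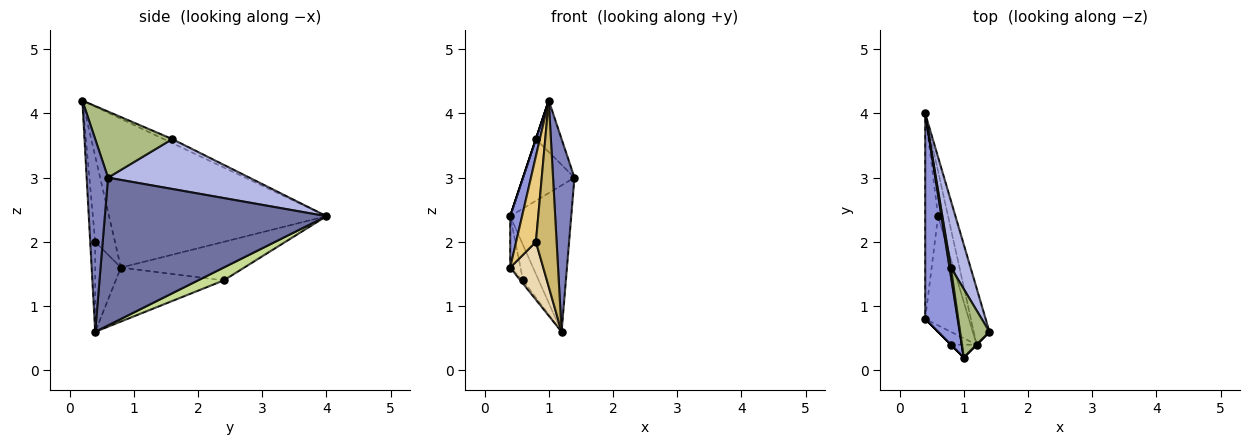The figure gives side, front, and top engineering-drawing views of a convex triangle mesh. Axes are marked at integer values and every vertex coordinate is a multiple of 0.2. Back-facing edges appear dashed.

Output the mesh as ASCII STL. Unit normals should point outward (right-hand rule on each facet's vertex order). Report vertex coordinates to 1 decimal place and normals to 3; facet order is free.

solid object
 facet normal 0.959 0.264 -0.102
  outer loop
   vertex 1.2 0.4 0.6
   vertex 0.4 4.0 2.4
   vertex 1.4 0.6 3.0
  endloop
 endfacet
 facet normal 0.707 -0.707 0.000
  outer loop
   vertex 1.2 0.4 0.6
   vertex 1.4 0.6 3.0
   vertex 1.0 0.2 4.2
  endloop
 endfacet
 facet normal -0.976 -0.053 0.213
  outer loop
   vertex 0.4 0.8 1.6
   vertex 1.0 0.2 4.2
   vertex 0.4 4.0 2.4
  endloop
 endfacet
 facet normal 0.881 0.320 0.347
  outer loop
   vertex 0.8 1.6 3.6
   vertex 1.4 0.6 3.0
   vertex 0.4 4.0 2.4
  endloop
 endfacet
 facet normal -0.949 0.000 0.316
  outer loop
   vertex 0.8 1.6 3.6
   vertex 0.4 4.0 2.4
   vertex 1.0 0.2 4.2
  endloop
 endfacet
 facet normal 0.874 0.291 0.389
  outer loop
   vertex 0.8 1.6 3.6
   vertex 1.0 0.2 4.2
   vertex 1.4 0.6 3.0
  endloop
 endfacet
 facet normal 0.711 0.434 -0.553
  outer loop
   vertex 0.6 2.4 1.4
   vertex 0.4 4.0 2.4
   vertex 1.2 0.4 0.6
  endloop
 endfacet
 facet normal -0.946 0.079 -0.315
  outer loop
   vertex 0.6 2.4 1.4
   vertex 0.4 0.8 1.6
   vertex 0.4 4.0 2.4
  endloop
 endfacet
 facet normal -0.777 0.019 -0.629
  outer loop
   vertex 0.6 2.4 1.4
   vertex 1.2 0.4 0.6
   vertex 0.4 0.8 1.6
  endloop
 endfacet
 facet normal -0.234 -0.970 -0.067
  outer loop
   vertex 0.8 0.4 2.0
   vertex 1.2 0.4 0.6
   vertex 1.0 0.2 4.2
  endloop
 endfacet
 facet normal -0.707 -0.707 0.000
  outer loop
   vertex 0.8 0.4 2.0
   vertex 1.0 0.2 4.2
   vertex 0.4 0.8 1.6
  endloop
 endfacet
 facet normal -0.605 -0.777 -0.173
  outer loop
   vertex 0.8 0.4 2.0
   vertex 0.4 0.8 1.6
   vertex 1.2 0.4 0.6
  endloop
 endfacet
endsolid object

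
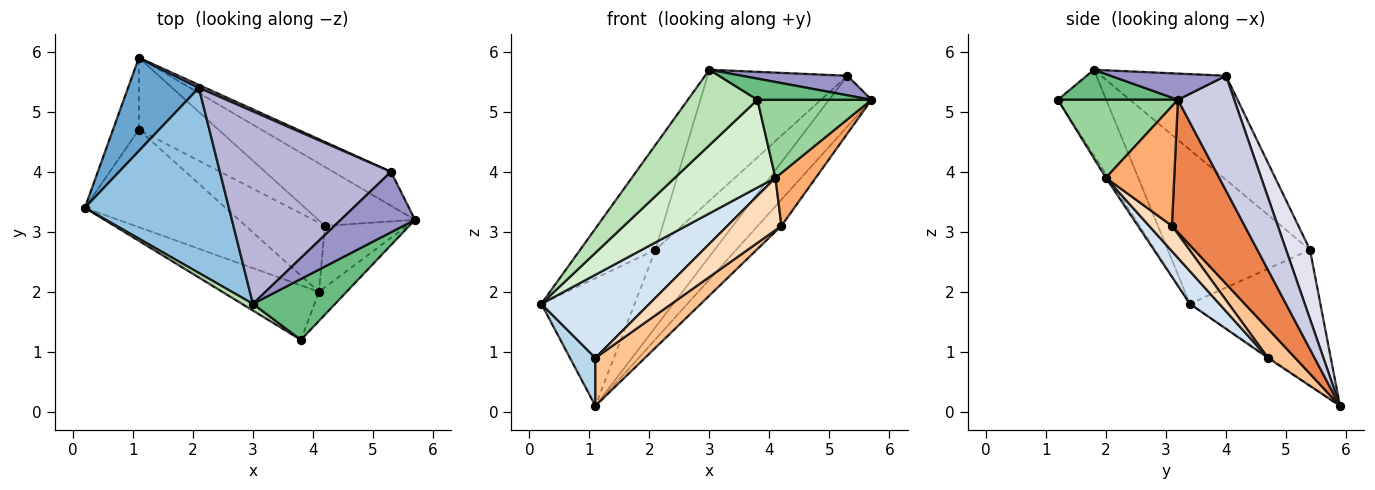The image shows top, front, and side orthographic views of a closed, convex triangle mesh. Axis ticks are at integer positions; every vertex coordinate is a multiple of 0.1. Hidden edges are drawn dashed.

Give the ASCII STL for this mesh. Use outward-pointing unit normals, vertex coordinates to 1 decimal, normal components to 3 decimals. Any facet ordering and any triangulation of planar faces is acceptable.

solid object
 facet normal -0.749 0.535 0.391
  outer loop
   vertex 2.1 5.4 2.7
   vertex 1.1 5.9 0.1
   vertex 0.2 3.4 1.8
  endloop
 endfacet
 facet normal -0.681 0.361 0.637
  outer loop
   vertex 2.1 5.4 2.7
   vertex 0.2 3.4 1.8
   vertex 3.0 1.8 5.7
  endloop
 endfacet
 facet normal -0.031 -0.554 -0.832
  outer loop
   vertex 1.1 4.7 0.9
   vertex 0.2 3.4 1.8
   vertex 1.1 5.9 0.1
  endloop
 endfacet
 facet normal 0.174 -0.639 -0.749
  outer loop
   vertex 1.1 4.7 0.9
   vertex 4.1 2.0 3.9
   vertex 0.2 3.4 1.8
  endloop
 endfacet
 facet normal 0.781 0.254 -0.570
  outer loop
   vertex 4.2 3.1 3.1
   vertex 1.1 5.9 0.1
   vertex 5.7 3.2 5.2
  endloop
 endfacet
 facet normal 0.741 -0.437 -0.509
  outer loop
   vertex 4.2 3.1 3.1
   vertex 5.7 3.2 5.2
   vertex 4.1 2.0 3.9
  endloop
 endfacet
 facet normal 0.291 -0.531 -0.796
  outer loop
   vertex 4.2 3.1 3.1
   vertex 1.1 4.7 0.9
   vertex 1.1 5.9 0.1
  endloop
 endfacet
 facet normal 0.247 -0.585 -0.773
  outer loop
   vertex 4.2 3.1 3.1
   vertex 4.1 2.0 3.9
   vertex 1.1 4.7 0.9
  endloop
 endfacet
 facet normal 0.326 -0.310 0.893
  outer loop
   vertex 3.8 1.2 5.2
   vertex 5.7 3.2 5.2
   vertex 3.0 1.8 5.7
  endloop
 endfacet
 facet normal 0.702 -0.667 -0.248
  outer loop
   vertex 3.8 1.2 5.2
   vertex 4.1 2.0 3.9
   vertex 5.7 3.2 5.2
  endloop
 endfacet
 facet normal -0.569 -0.819 0.072
  outer loop
   vertex 3.8 1.2 5.2
   vertex 3.0 1.8 5.7
   vertex 0.2 3.4 1.8
  endloop
 endfacet
 facet normal -0.021 -0.849 -0.527
  outer loop
   vertex 3.8 1.2 5.2
   vertex 0.2 3.4 1.8
   vertex 4.1 2.0 3.9
  endloop
 endfacet
 facet normal 0.318 -0.292 0.902
  outer loop
   vertex 5.3 4.0 5.6
   vertex 3.0 1.8 5.7
   vertex 5.7 3.2 5.2
  endloop
 endfacet
 facet normal -0.449 0.503 0.738
  outer loop
   vertex 5.3 4.0 5.6
   vertex 2.1 5.4 2.7
   vertex 3.0 1.8 5.7
  endloop
 endfacet
 facet normal 0.741 0.557 -0.374
  outer loop
   vertex 5.3 4.0 5.6
   vertex 5.7 3.2 5.2
   vertex 1.1 5.9 0.1
  endloop
 endfacet
 facet normal 0.374 0.927 0.034
  outer loop
   vertex 5.3 4.0 5.6
   vertex 1.1 5.9 0.1
   vertex 2.1 5.4 2.7
  endloop
 endfacet
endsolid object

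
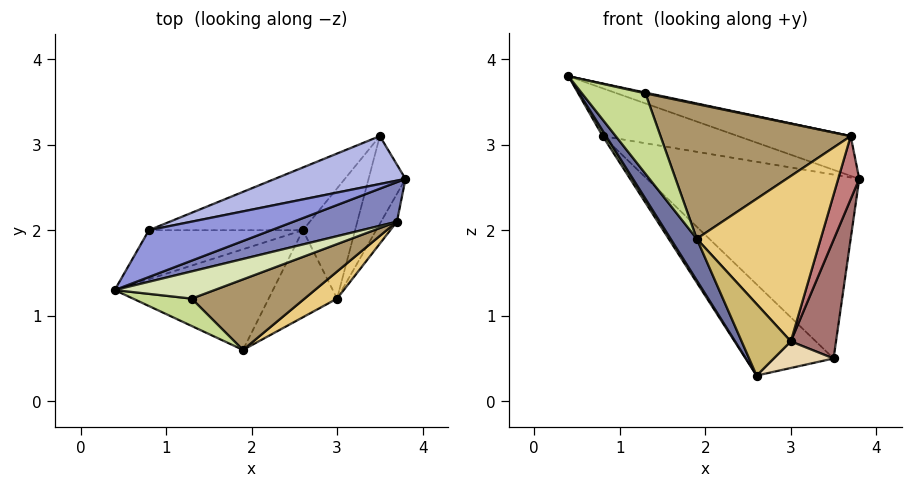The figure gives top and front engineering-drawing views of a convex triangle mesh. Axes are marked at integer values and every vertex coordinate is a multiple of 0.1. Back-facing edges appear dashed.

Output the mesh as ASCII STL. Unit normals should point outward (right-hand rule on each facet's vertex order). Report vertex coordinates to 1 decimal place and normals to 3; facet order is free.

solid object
 facet normal -0.803 -0.227 -0.550
  outer loop
   vertex 2.6 2.0 0.3
   vertex 1.9 0.6 1.9
   vertex 0.4 1.3 3.8
  endloop
 endfacet
 facet normal -0.022 0.709 0.705
  outer loop
   vertex 3.7 2.1 3.1
   vertex 3.8 2.6 2.6
   vertex 0.4 1.3 3.8
  endloop
 endfacet
 facet normal -0.026 0.714 0.699
  outer loop
   vertex 0.8 2.0 3.1
   vertex 0.4 1.3 3.8
   vertex 3.8 2.6 2.6
  endloop
 endfacet
 facet normal -0.150 0.957 0.249
  outer loop
   vertex 0.8 2.0 3.1
   vertex 3.8 2.6 2.6
   vertex 3.5 3.1 0.5
  endloop
 endfacet
 facet normal -0.840 -0.060 -0.540
  outer loop
   vertex 0.8 2.0 3.1
   vertex 2.6 2.0 0.3
   vertex 0.4 1.3 3.8
  endloop
 endfacet
 facet normal -0.661 0.618 -0.425
  outer loop
   vertex 0.8 2.0 3.1
   vertex 3.5 3.1 0.5
   vertex 2.6 2.0 0.3
  endloop
 endfacet
 facet normal -0.034 -0.946 0.322
  outer loop
   vertex 1.3 1.2 3.6
   vertex 0.4 1.3 3.8
   vertex 1.9 0.6 1.9
  endloop
 endfacet
 facet normal 0.214 -0.028 0.976
  outer loop
   vertex 1.3 1.2 3.6
   vertex 3.7 2.1 3.1
   vertex 0.4 1.3 3.8
  endloop
 endfacet
 facet normal 0.394 -0.814 0.426
  outer loop
   vertex 1.3 1.2 3.6
   vertex 1.9 0.6 1.9
   vertex 3.7 2.1 3.1
  endloop
 endfacet
 facet normal -0.445 -0.568 -0.692
  outer loop
   vertex 3.0 1.2 0.7
   vertex 1.9 0.6 1.9
   vertex 2.6 2.0 0.3
  endloop
 endfacet
 facet normal 0.581 -0.803 0.132
  outer loop
   vertex 3.0 1.2 0.7
   vertex 3.7 2.1 3.1
   vertex 1.9 0.6 1.9
  endloop
 endfacet
 facet normal 0.449 -0.210 -0.868
  outer loop
   vertex 3.0 1.2 0.7
   vertex 2.6 2.0 0.3
   vertex 3.5 3.1 0.5
  endloop
 endfacet
 facet normal 0.942 -0.269 -0.199
  outer loop
   vertex 3.0 1.2 0.7
   vertex 3.5 3.1 0.5
   vertex 3.8 2.6 2.6
  endloop
 endfacet
 facet normal 0.931 -0.333 -0.147
  outer loop
   vertex 3.0 1.2 0.7
   vertex 3.8 2.6 2.6
   vertex 3.7 2.1 3.1
  endloop
 endfacet
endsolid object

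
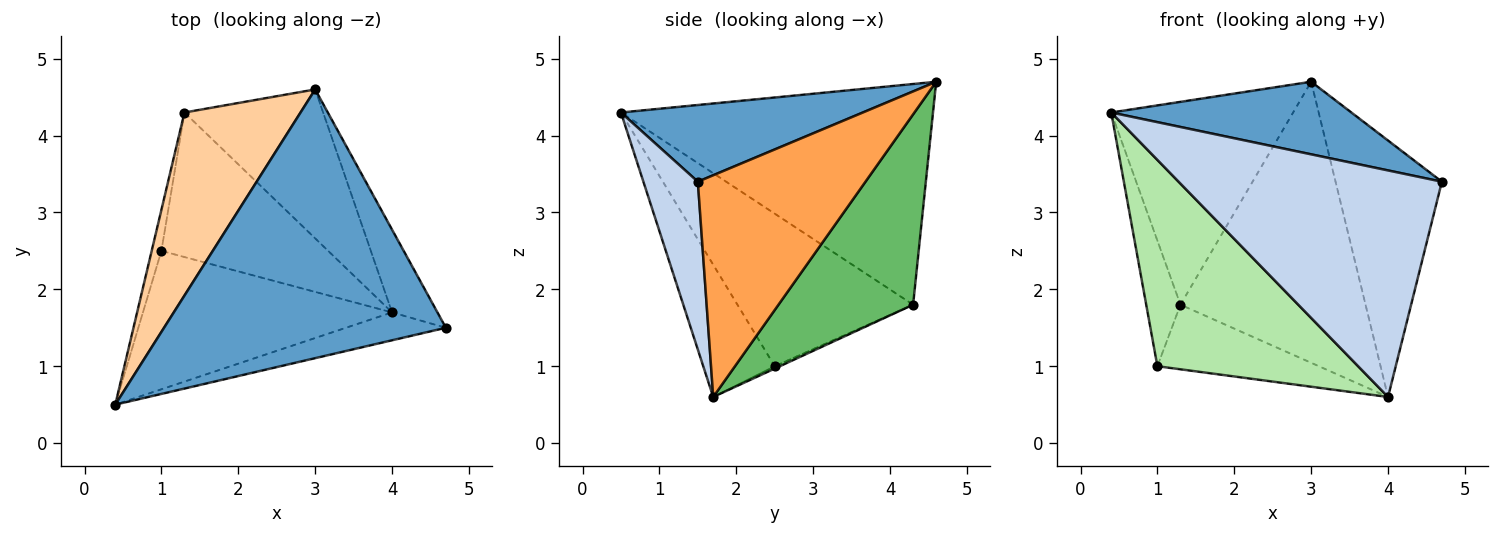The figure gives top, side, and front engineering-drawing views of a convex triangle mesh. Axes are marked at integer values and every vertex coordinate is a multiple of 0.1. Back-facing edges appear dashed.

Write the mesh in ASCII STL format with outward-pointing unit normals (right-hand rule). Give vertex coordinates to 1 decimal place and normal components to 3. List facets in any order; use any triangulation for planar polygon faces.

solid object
 facet normal 0.254 -0.252 0.934
  outer loop
   vertex 3.0 4.6 4.7
   vertex 0.4 0.5 4.3
   vertex 4.7 1.5 3.4
  endloop
 endfacet
 facet normal 0.201 -0.972 -0.120
  outer loop
   vertex 4.0 1.7 0.6
   vertex 4.7 1.5 3.4
   vertex 0.4 0.5 4.3
  endloop
 endfacet
 facet normal 0.832 0.528 -0.170
  outer loop
   vertex 4.0 1.7 0.6
   vertex 3.0 4.6 4.7
   vertex 4.7 1.5 3.4
  endloop
 endfacet
 facet normal -0.787 0.458 0.414
  outer loop
   vertex 1.3 4.3 1.8
   vertex 0.4 0.5 4.3
   vertex 3.0 4.6 4.7
  endloop
 endfacet
 facet normal 0.541 0.743 -0.394
  outer loop
   vertex 1.3 4.3 1.8
   vertex 3.0 4.6 4.7
   vertex 4.0 1.7 0.6
  endloop
 endfacet
 facet normal -0.284 -0.796 -0.534
  outer loop
   vertex 1.0 2.5 1.0
   vertex 4.0 1.7 0.6
   vertex 0.4 0.5 4.3
  endloop
 endfacet
 facet normal -0.980 0.191 -0.062
  outer loop
   vertex 1.0 2.5 1.0
   vertex 0.4 0.5 4.3
   vertex 1.3 4.3 1.8
  endloop
 endfacet
 facet normal -0.013 0.408 -0.913
  outer loop
   vertex 1.0 2.5 1.0
   vertex 1.3 4.3 1.8
   vertex 4.0 1.7 0.6
  endloop
 endfacet
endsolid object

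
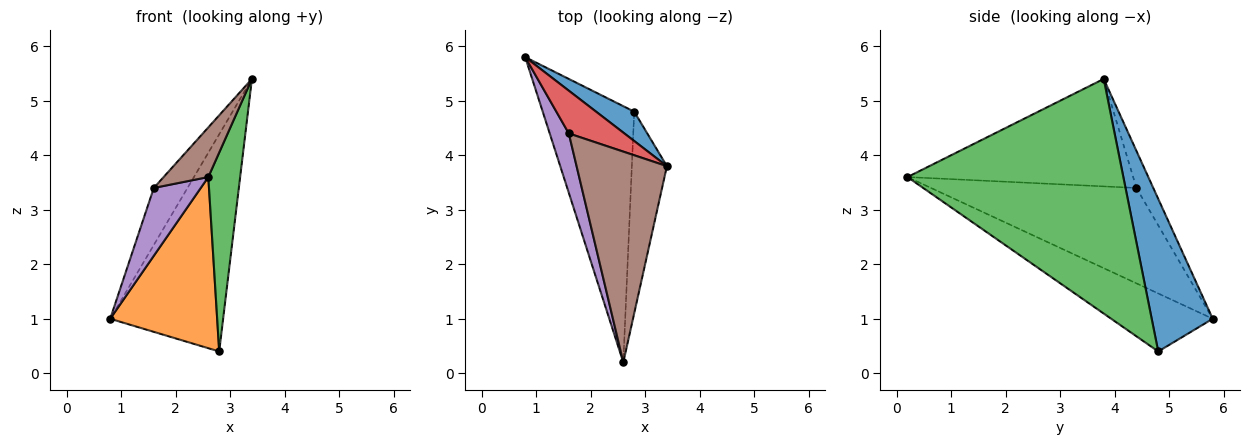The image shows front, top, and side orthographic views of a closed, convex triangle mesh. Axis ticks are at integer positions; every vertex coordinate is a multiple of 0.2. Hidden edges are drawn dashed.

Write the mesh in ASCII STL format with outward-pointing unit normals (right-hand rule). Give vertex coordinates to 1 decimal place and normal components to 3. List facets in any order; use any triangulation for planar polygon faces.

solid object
 facet normal 0.472 0.874 0.118
  outer loop
   vertex 2.8 4.8 0.4
   vertex 0.8 5.8 1.0
   vertex 3.4 3.8 5.4
  endloop
 endfacet
 facet normal -0.466 -0.491 -0.736
  outer loop
   vertex 2.8 4.8 0.4
   vertex 2.6 0.2 3.6
   vertex 0.8 5.8 1.0
  endloop
 endfacet
 facet normal 0.979 -0.144 -0.146
  outer loop
   vertex 2.8 4.8 0.4
   vertex 3.4 3.8 5.4
   vertex 2.6 0.2 3.6
  endloop
 endfacet
 facet normal -0.371 0.743 0.557
  outer loop
   vertex 1.6 4.4 3.4
   vertex 3.4 3.8 5.4
   vertex 0.8 5.8 1.0
  endloop
 endfacet
 facet normal -0.957 -0.219 0.191
  outer loop
   vertex 1.6 4.4 3.4
   vertex 0.8 5.8 1.0
   vertex 2.6 0.2 3.6
  endloop
 endfacet
 facet normal -0.757 -0.150 0.636
  outer loop
   vertex 1.6 4.4 3.4
   vertex 2.6 0.2 3.6
   vertex 3.4 3.8 5.4
  endloop
 endfacet
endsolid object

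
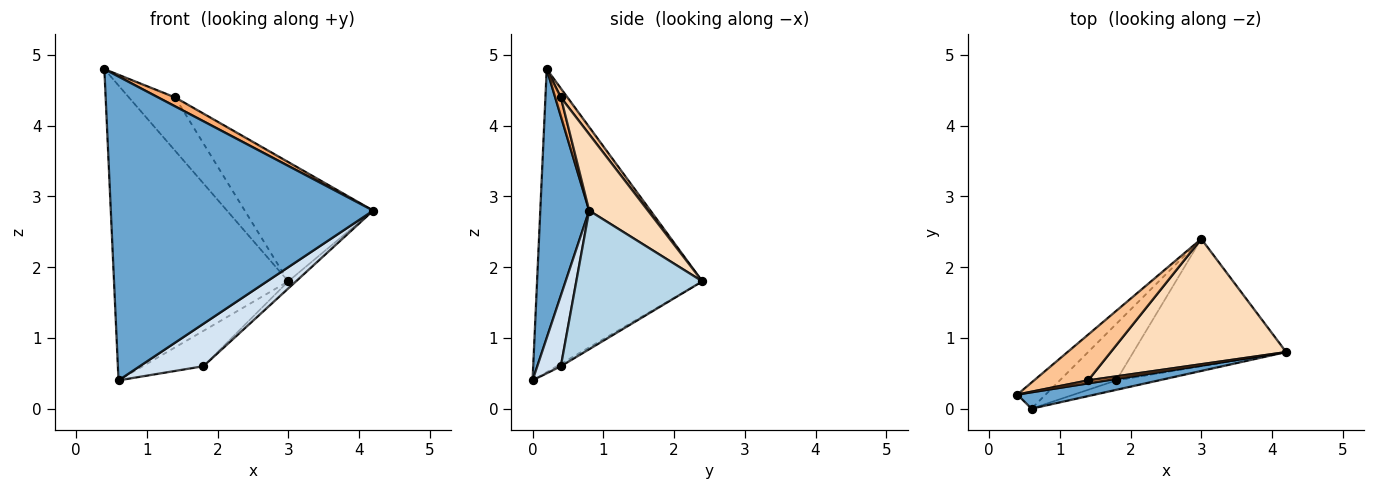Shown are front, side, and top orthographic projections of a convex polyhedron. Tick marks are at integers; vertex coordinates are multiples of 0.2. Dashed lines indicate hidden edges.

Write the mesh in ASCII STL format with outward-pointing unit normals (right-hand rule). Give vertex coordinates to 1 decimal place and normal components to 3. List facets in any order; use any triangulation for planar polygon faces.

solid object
 facet normal 0.183 -0.982 0.053
  outer loop
   vertex 0.6 0.0 0.4
   vertex 4.2 0.8 2.8
   vertex 0.4 0.2 4.8
  endloop
 endfacet
 facet normal -0.687 0.724 -0.064
  outer loop
   vertex 0.6 0.0 0.4
   vertex 0.4 0.2 4.8
   vertex 3.0 2.4 1.8
  endloop
 endfacet
 facet normal 0.671 0.041 -0.740
  outer loop
   vertex 1.8 0.4 0.6
   vertex 3.0 2.4 1.8
   vertex 4.2 0.8 2.8
  endloop
 endfacet
 facet normal 0.340 -0.918 -0.204
  outer loop
   vertex 1.8 0.4 0.6
   vertex 4.2 0.8 2.8
   vertex 0.6 0.0 0.4
  endloop
 endfacet
 facet normal -0.035 0.530 -0.847
  outer loop
   vertex 1.8 0.4 0.6
   vertex 0.6 0.0 0.4
   vertex 3.0 2.4 1.8
  endloop
 endfacet
 facet normal 0.302 -0.905 0.302
  outer loop
   vertex 1.4 0.4 4.4
   vertex 0.4 0.2 4.8
   vertex 4.2 0.8 2.8
  endloop
 endfacet
 facet normal 0.108 0.755 0.647
  outer loop
   vertex 1.4 0.4 4.4
   vertex 3.0 2.4 1.8
   vertex 0.4 0.2 4.8
  endloop
 endfacet
 facet normal 0.301 0.657 0.691
  outer loop
   vertex 1.4 0.4 4.4
   vertex 4.2 0.8 2.8
   vertex 3.0 2.4 1.8
  endloop
 endfacet
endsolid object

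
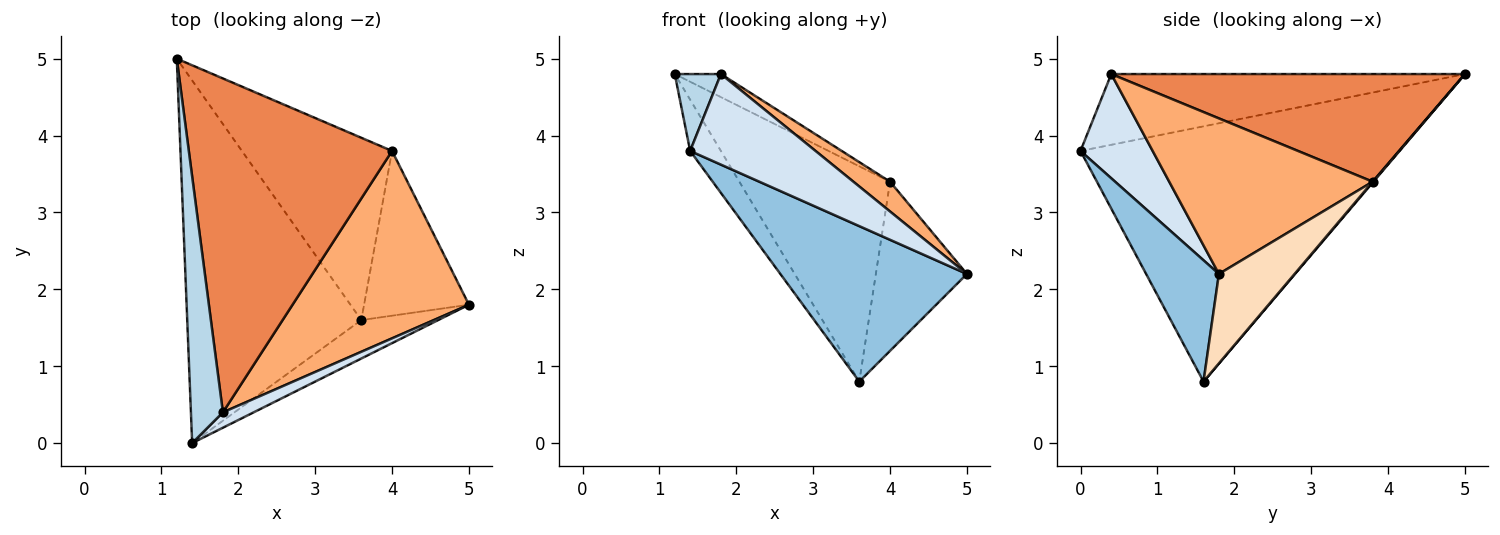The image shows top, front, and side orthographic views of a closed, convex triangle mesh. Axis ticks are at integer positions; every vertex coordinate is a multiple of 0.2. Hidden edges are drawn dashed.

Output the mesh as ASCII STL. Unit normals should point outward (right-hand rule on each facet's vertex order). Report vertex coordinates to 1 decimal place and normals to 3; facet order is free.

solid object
 facet normal -0.824 0.079 -0.562
  outer loop
   vertex 3.6 1.6 0.8
   vertex 1.4 0.0 3.8
   vertex 1.2 5.0 4.8
  endloop
 endfacet
 facet normal 0.354 -0.908 -0.224
  outer loop
   vertex 3.6 1.6 0.8
   vertex 5.0 1.8 2.2
   vertex 1.4 0.0 3.8
  endloop
 endfacet
 facet normal -0.905 -0.118 0.409
  outer loop
   vertex 1.8 0.4 4.8
   vertex 1.2 5.0 4.8
   vertex 1.4 0.0 3.8
  endloop
 endfacet
 facet normal 0.493 -0.857 0.146
  outer loop
   vertex 1.8 0.4 4.8
   vertex 1.4 0.0 3.8
   vertex 5.0 1.8 2.2
  endloop
 endfacet
 facet normal 0.467 0.061 0.882
  outer loop
   vertex 4.0 3.8 3.4
   vertex 1.2 5.0 4.8
   vertex 1.8 0.4 4.8
  endloop
 endfacet
 facet normal 0.657 -0.118 0.745
  outer loop
   vertex 4.0 3.8 3.4
   vertex 1.8 0.4 4.8
   vertex 5.0 1.8 2.2
  endloop
 endfacet
 facet normal 0.004 0.763 -0.646
  outer loop
   vertex 4.0 3.8 3.4
   vertex 3.6 1.6 0.8
   vertex 1.2 5.0 4.8
  endloop
 endfacet
 facet normal 0.512 0.616 -0.600
  outer loop
   vertex 4.0 3.8 3.4
   vertex 5.0 1.8 2.2
   vertex 3.6 1.6 0.8
  endloop
 endfacet
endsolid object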